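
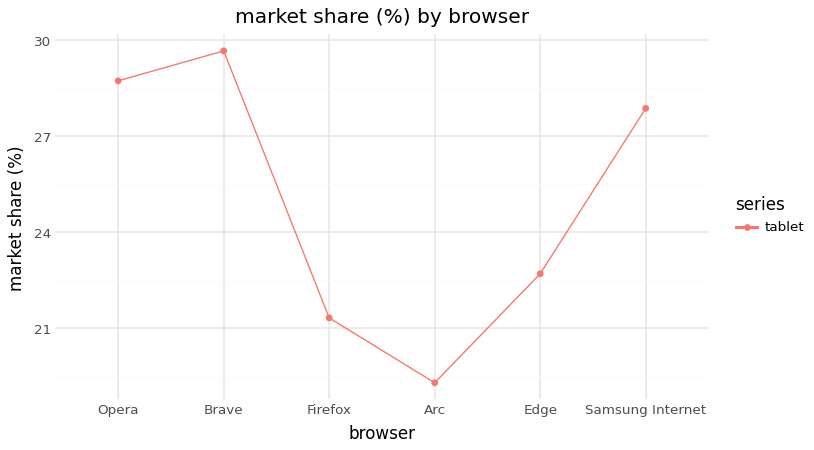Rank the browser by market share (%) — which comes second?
Top 3: Brave ≈ 30, Opera ≈ 29, Samsung Internet ≈ 28.

Opera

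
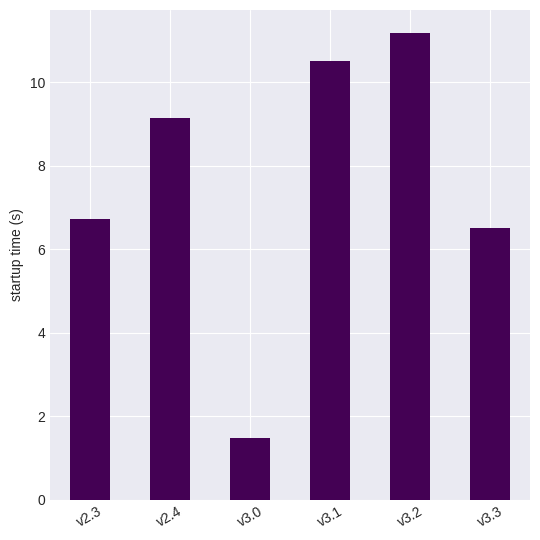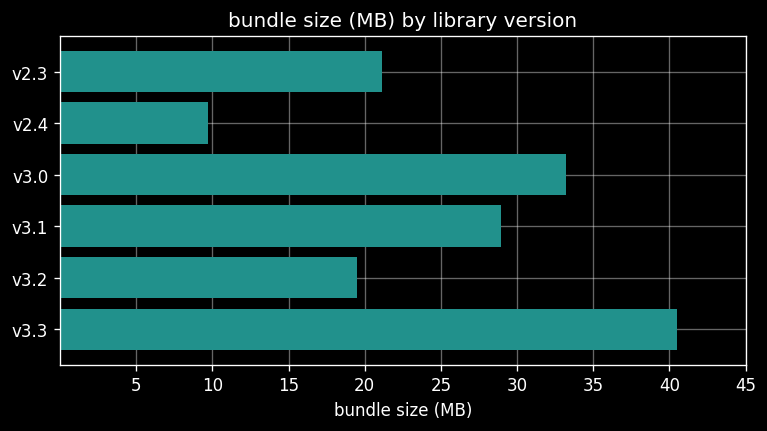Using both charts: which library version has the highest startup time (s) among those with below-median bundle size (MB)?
v3.2

Chart 2 median bundle size (MB) ≈ 25; below-median library versions: v2.3, v2.4, v3.2. Among those, v3.2 has the highest startup time (s) (≈ 12).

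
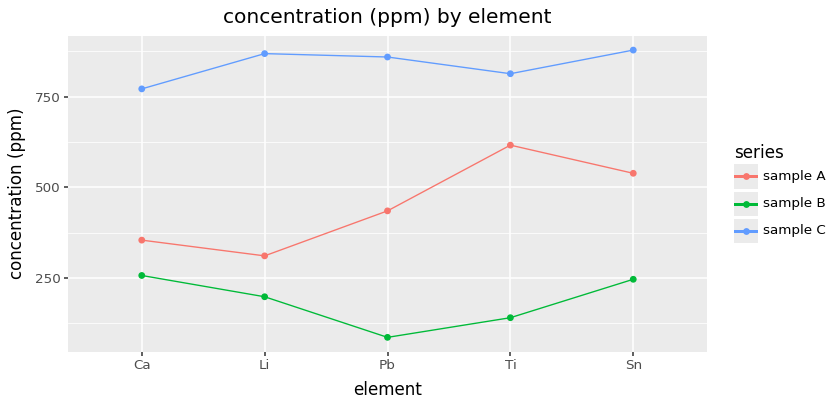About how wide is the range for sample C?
Max Sn ≈ 900, min Ca ≈ 800; range ≈ 100.

≈ 100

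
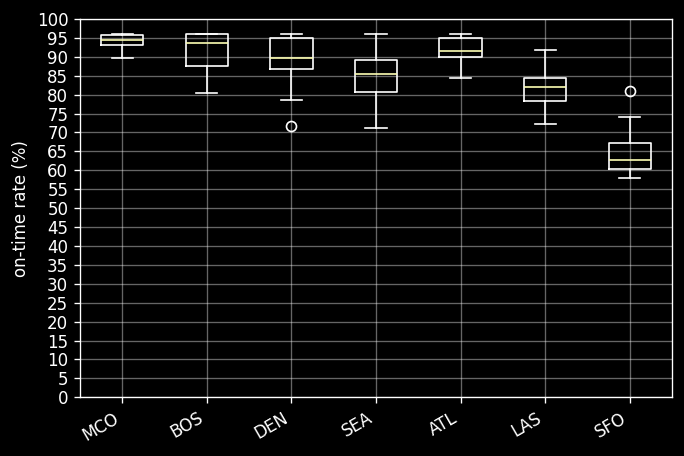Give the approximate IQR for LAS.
Q3 ≈ 85, Q1 ≈ 80; IQR ≈ 5.

≈ 5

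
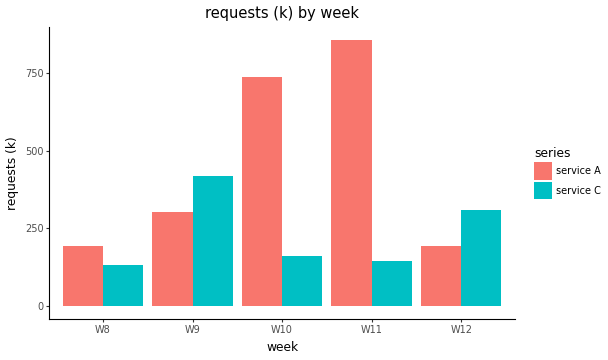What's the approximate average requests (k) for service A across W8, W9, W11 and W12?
(200 + 300 + 900 + 200) / 4 ≈ 400.

≈ 400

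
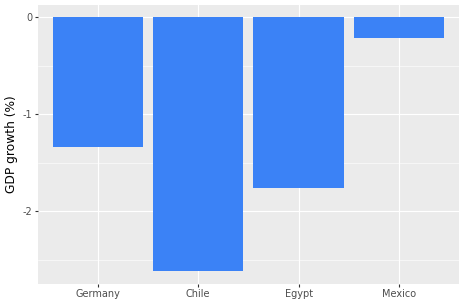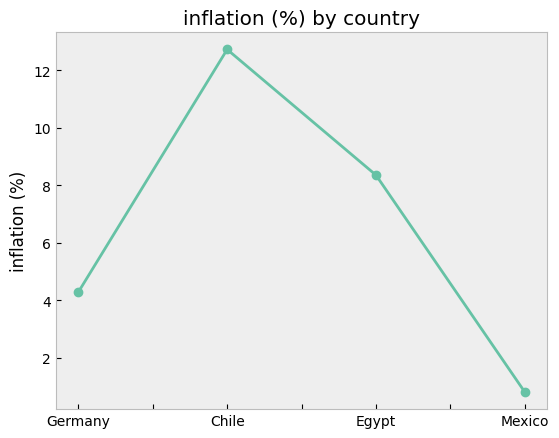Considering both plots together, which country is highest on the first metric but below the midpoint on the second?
Chart 2 median inflation (%) ≈ 6; below-median countries: Germany, Mexico. Among those, Mexico has the highest GDP growth (%) (≈ 0).

Mexico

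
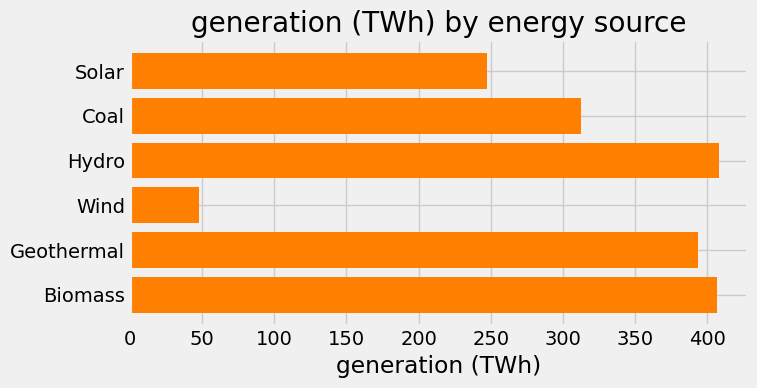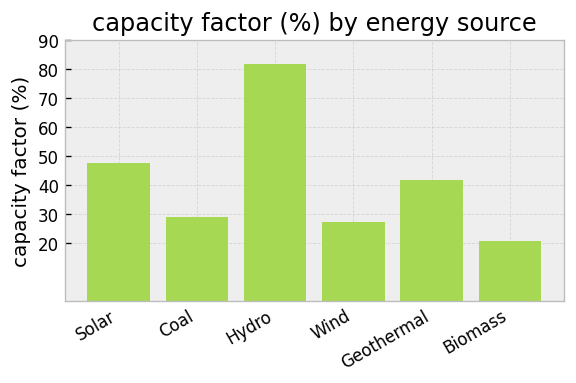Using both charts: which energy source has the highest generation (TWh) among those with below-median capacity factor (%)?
Chart 2 median capacity factor (%) ≈ 40; below-median energy sources: Coal, Wind, Biomass. Among those, Biomass has the highest generation (TWh) (≈ 400).

Biomass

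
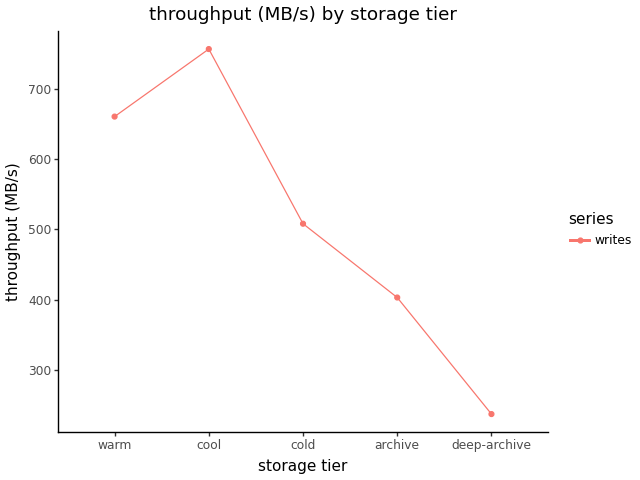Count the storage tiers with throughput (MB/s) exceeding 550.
2

Above 550: warm, cool.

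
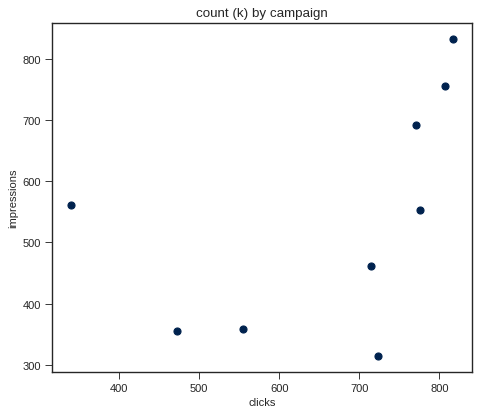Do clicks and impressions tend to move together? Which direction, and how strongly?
positive, moderate

Points are positively correlated; moderate (|r| ≈ 0.5).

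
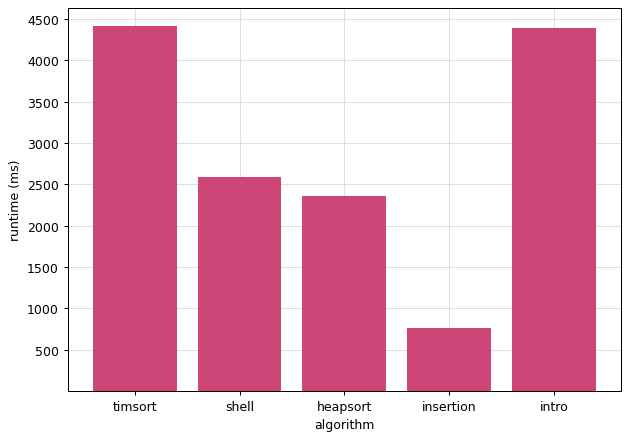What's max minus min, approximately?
≈ 3500

Max timsort ≈ 4500, min insertion ≈ 1000; range ≈ 3500.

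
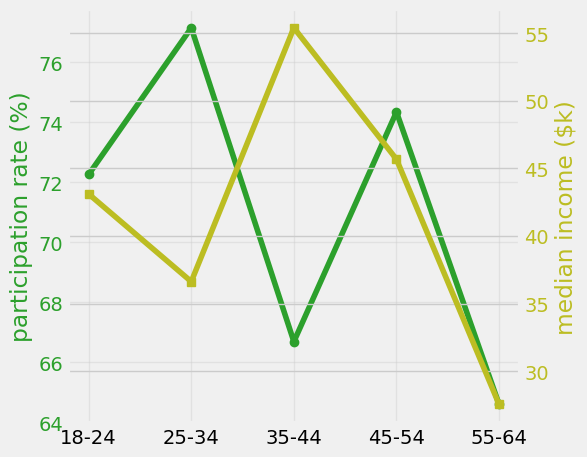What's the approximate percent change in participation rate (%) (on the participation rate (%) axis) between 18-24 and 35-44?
18-24 ≈ 72, 35-44 ≈ 66; (66 − 72) / 72 ≈ -8.3%.

≈ -8.3%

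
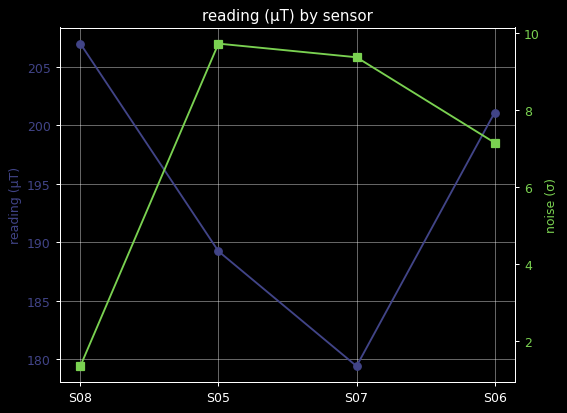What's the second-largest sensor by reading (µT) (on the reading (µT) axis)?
Top 3 (on the reading (µT) axis): S08 ≈ 205, S06 ≈ 200, S05 ≈ 190.

S06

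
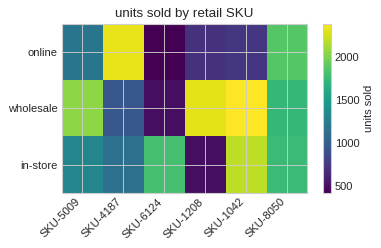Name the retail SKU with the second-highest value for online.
SKU-8050

Top 3 for online: SKU-4187 ≈ 2400, SKU-8050 ≈ 1800, SKU-5009 ≈ 1200.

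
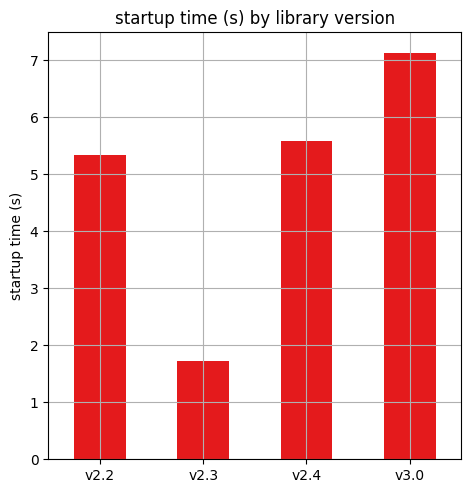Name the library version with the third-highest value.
Top 4: v3.0 ≈ 7, v2.4 ≈ 6, v2.2 ≈ 5, v2.3 ≈ 2.

v2.2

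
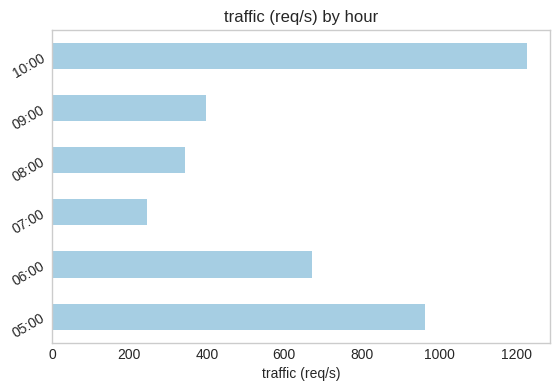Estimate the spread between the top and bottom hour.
Max 10:00 ≈ 1200, min 07:00 ≈ 200; range ≈ 1000.

≈ 1000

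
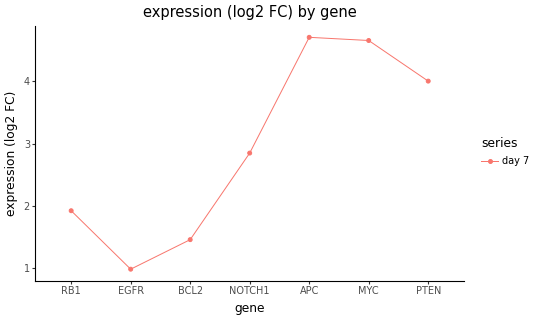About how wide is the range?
Max APC ≈ 4.5, min EGFR ≈ 1.0; range ≈ 3.5.

≈ 3.5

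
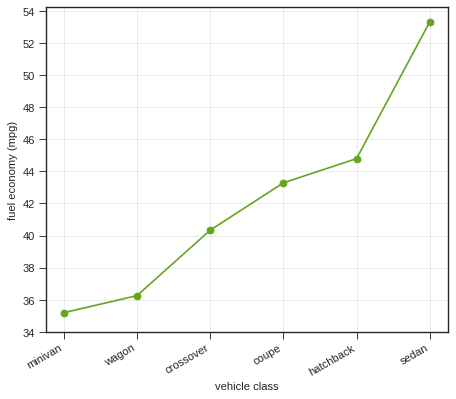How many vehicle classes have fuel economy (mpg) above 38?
4

Above 38: crossover, coupe, hatchback, sedan.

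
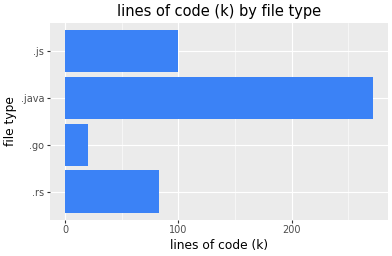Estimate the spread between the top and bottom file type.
Max .java ≈ 275, min .go ≈ 25; range ≈ 250.

≈ 250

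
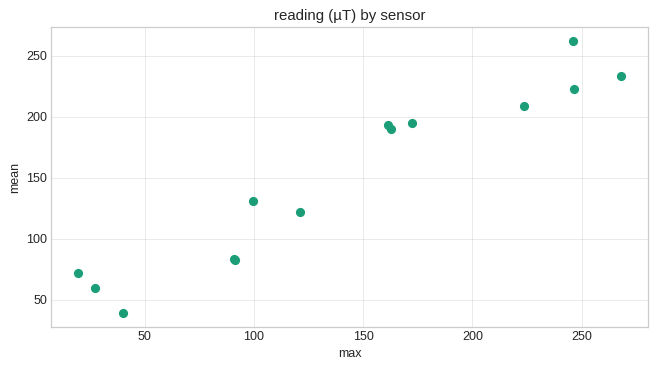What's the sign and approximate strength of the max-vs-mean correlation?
positive, strong

Points are positively correlated; strong (|r| ≈ 1.0).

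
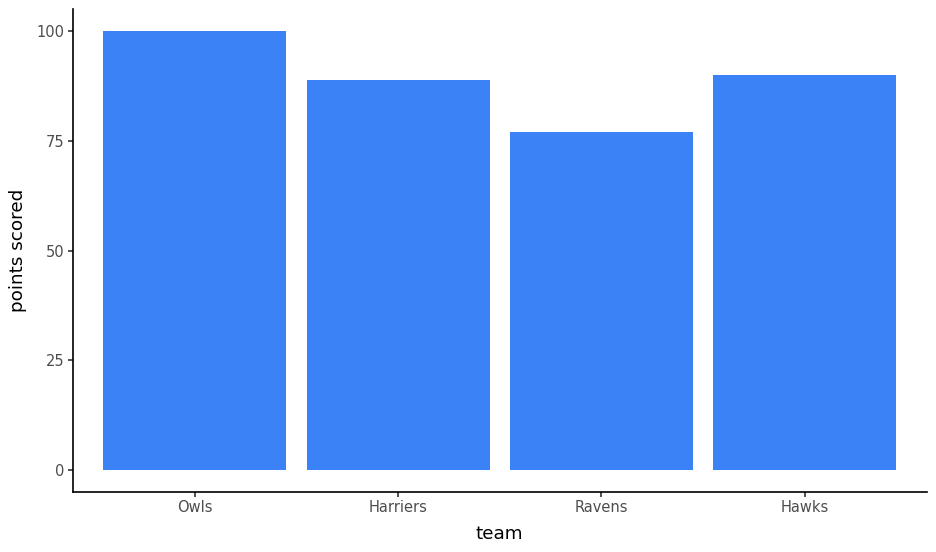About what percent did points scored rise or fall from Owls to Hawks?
Owls ≈ 100, Hawks ≈ 90; (90 − 100) / 100 ≈ -10%.

≈ -10%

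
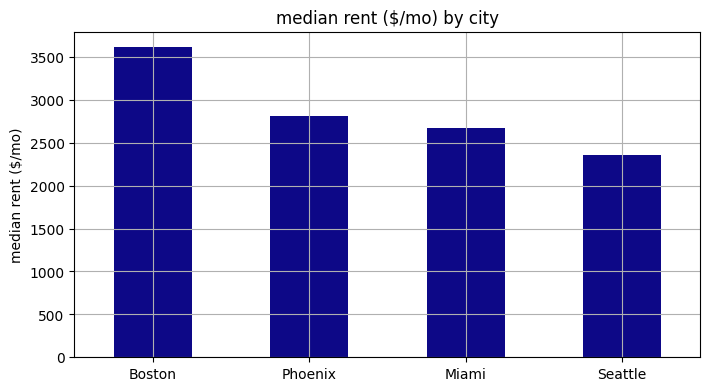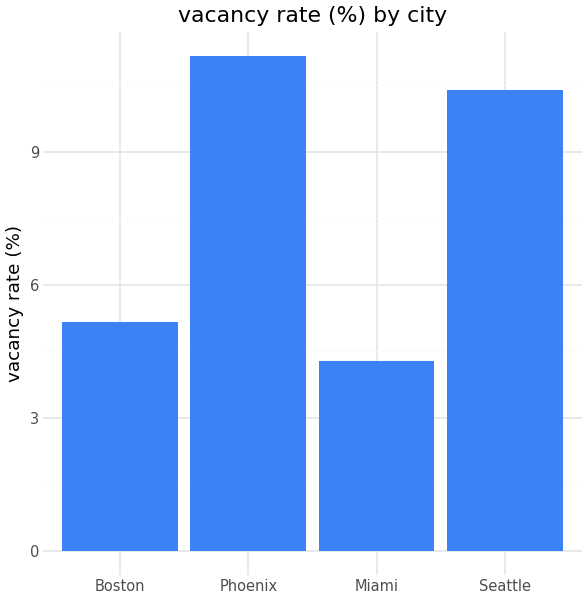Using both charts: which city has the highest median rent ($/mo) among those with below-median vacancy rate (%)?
Chart 2 median vacancy rate (%) ≈ 8; below-median cities: Boston, Miami. Among those, Boston has the highest median rent ($/mo) (≈ 3500).

Boston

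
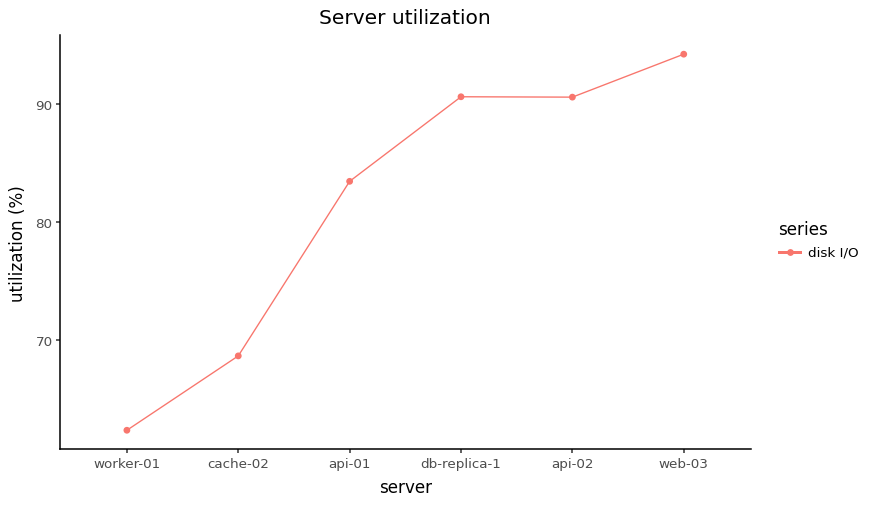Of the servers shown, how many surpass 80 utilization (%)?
4

Above 80: api-01, db-replica-1, api-02, web-03.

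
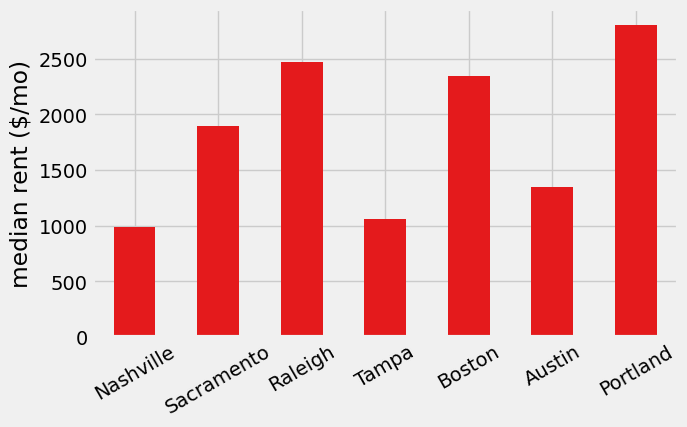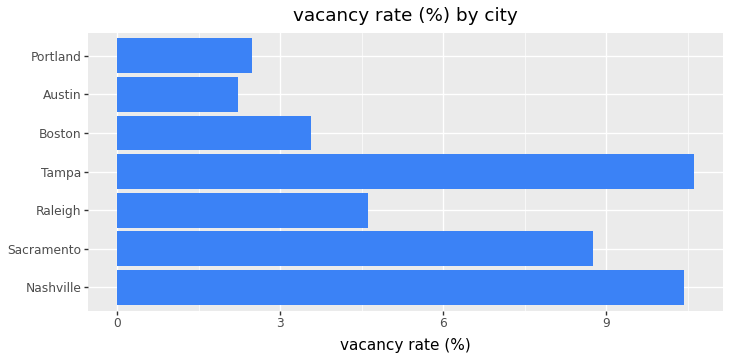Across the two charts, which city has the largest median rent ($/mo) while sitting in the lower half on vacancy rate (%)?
Chart 2 median vacancy rate (%) ≈ 5; below-median cities: Boston, Austin, Portland. Among those, Portland has the highest median rent ($/mo) (≈ 3000).

Portland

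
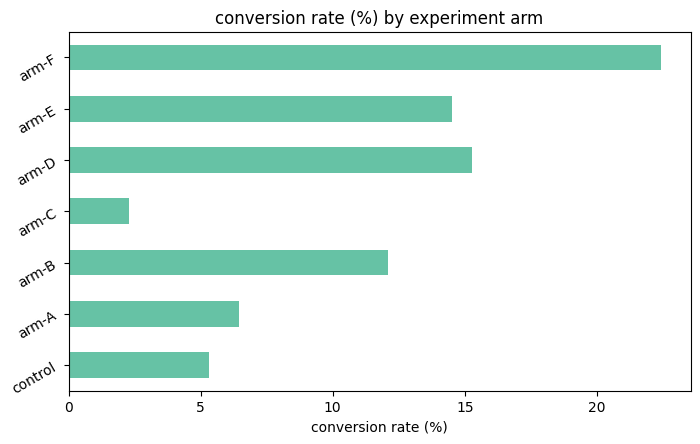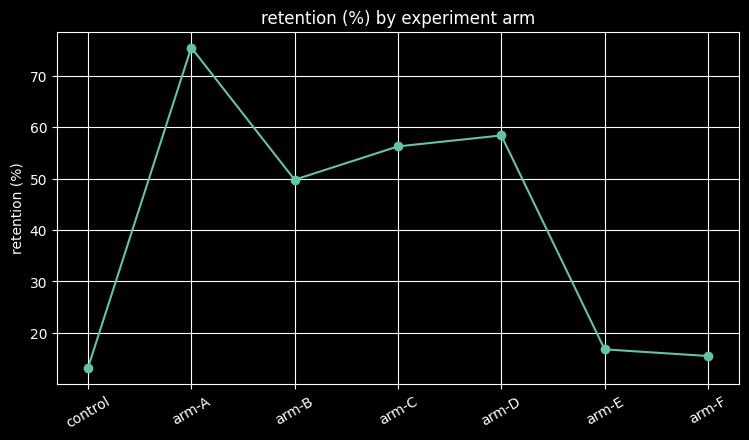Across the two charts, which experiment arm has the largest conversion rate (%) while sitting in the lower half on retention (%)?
arm-F

Chart 2 median retention (%) ≈ 50; below-median experiment arms: control, arm-E, arm-F. Among those, arm-F has the highest conversion rate (%) (≈ 20).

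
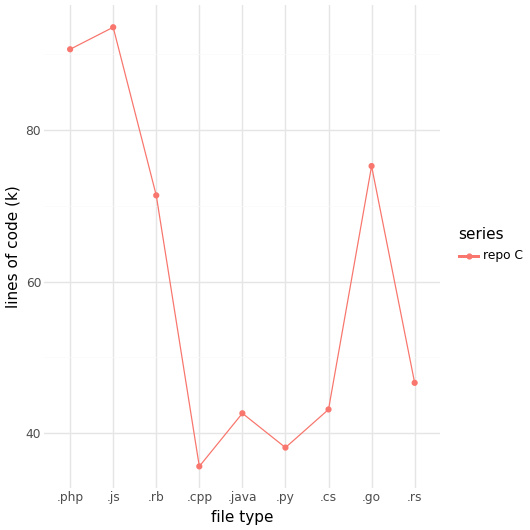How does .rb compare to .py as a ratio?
≈ 1.75×

.rb ≈ 70, .py ≈ 40; 70/40 ≈ 1.75.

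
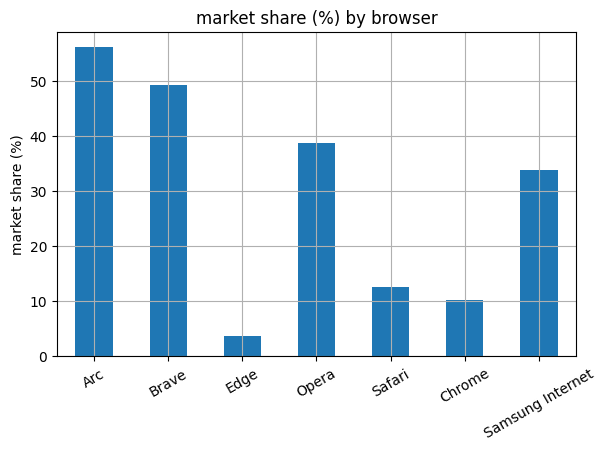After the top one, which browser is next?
Top 3: Arc ≈ 55, Brave ≈ 50, Opera ≈ 40.

Brave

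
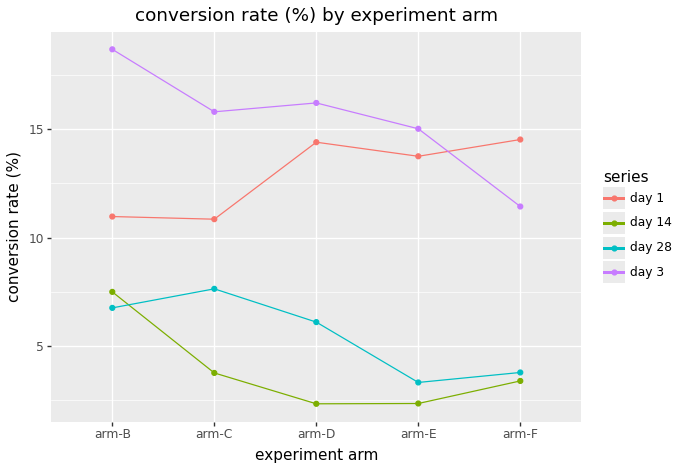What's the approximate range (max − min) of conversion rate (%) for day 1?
≈ 4

Max arm-F ≈ 14, min arm-C ≈ 10; range ≈ 4.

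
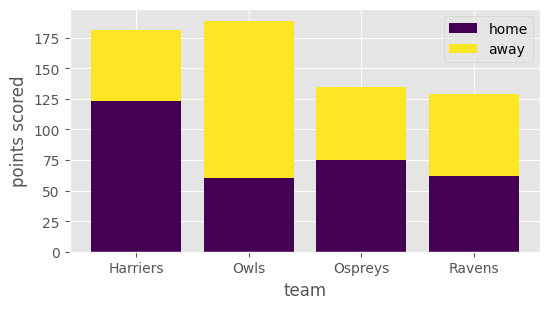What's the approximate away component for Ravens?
away top ≈ 120, bottom ≈ 60; segment ≈ 60.

≈ 60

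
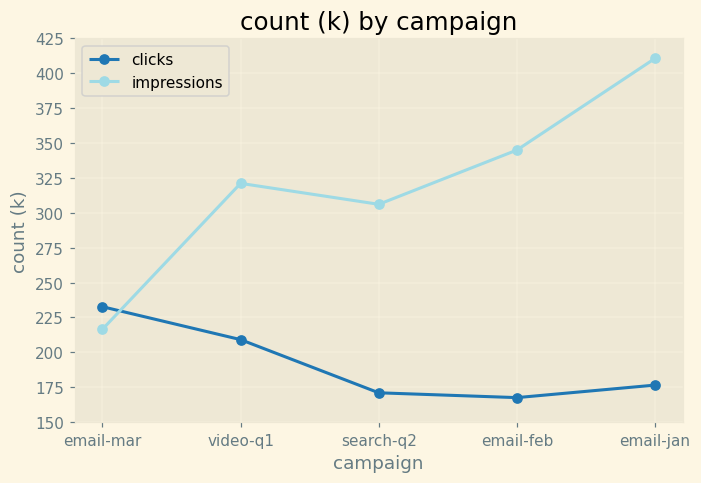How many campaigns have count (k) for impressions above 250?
Above 250: video-q1, search-q2, email-feb, email-jan.

4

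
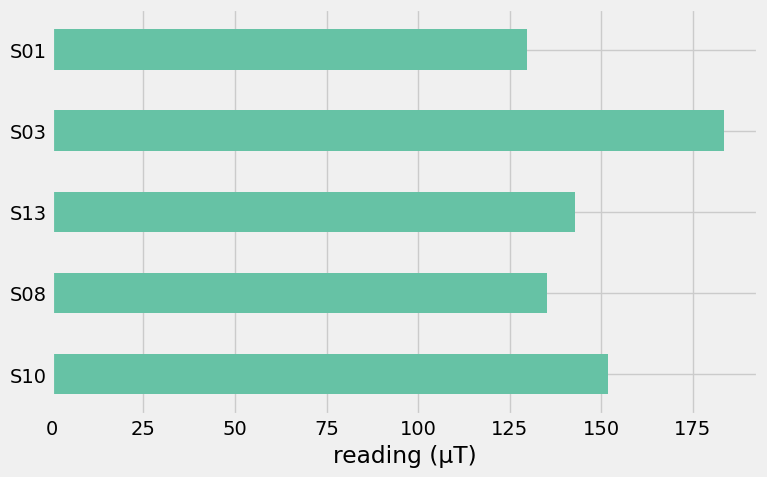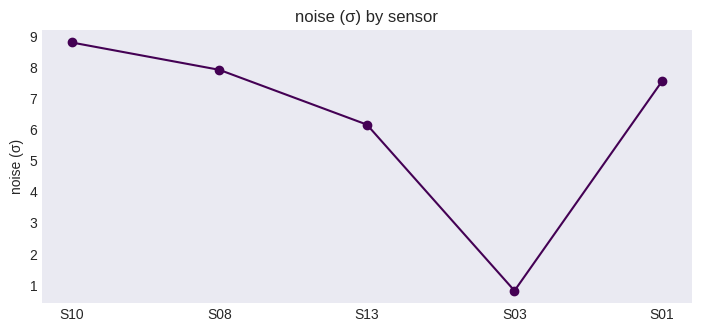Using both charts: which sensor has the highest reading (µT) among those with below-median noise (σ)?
Chart 2 median noise (σ) ≈ 8; below-median sensors: S13, S03. Among those, S03 has the highest reading (µT) (≈ 180).

S03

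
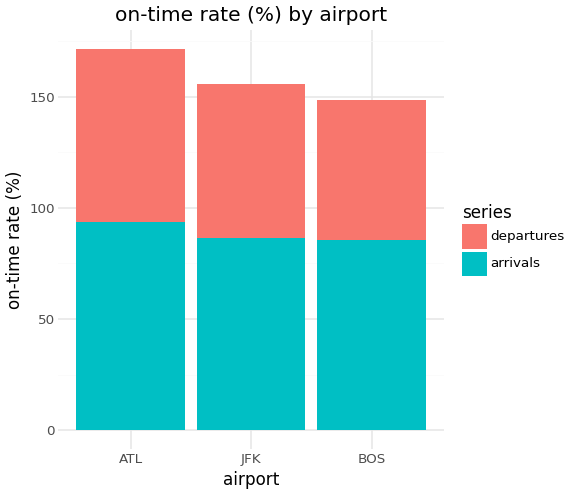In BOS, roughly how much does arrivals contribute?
arrivals top ≈ 80, bottom ≈ 0; segment ≈ 80.

≈ 80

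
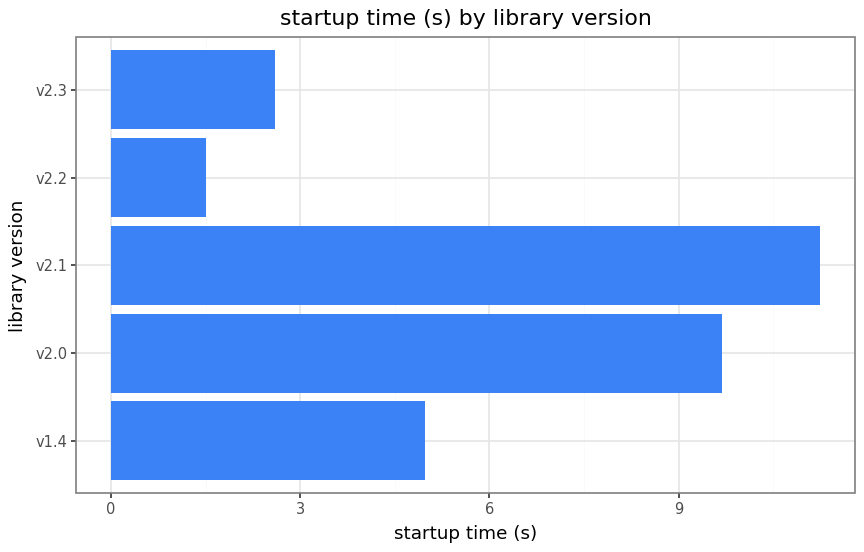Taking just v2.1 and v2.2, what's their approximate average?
≈ 6

(11 + 2) / 2 ≈ 6.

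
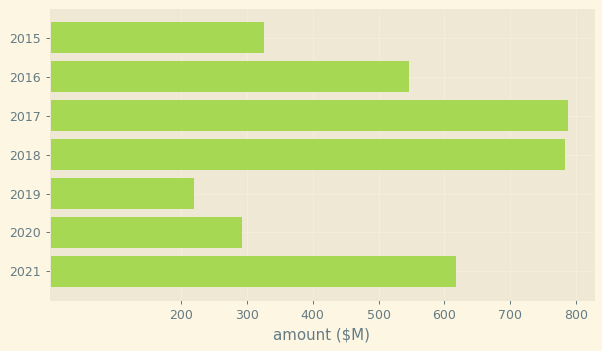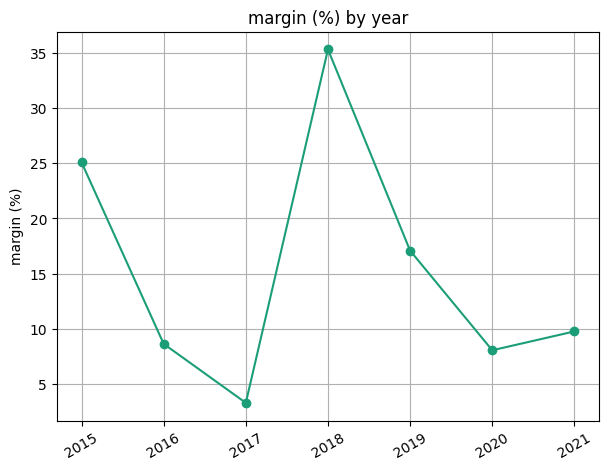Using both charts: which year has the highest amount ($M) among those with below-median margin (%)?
Chart 2 median margin (%) ≈ 10; below-median years: 2016, 2017, 2020. Among those, 2017 has the highest amount ($M) (≈ 800).

2017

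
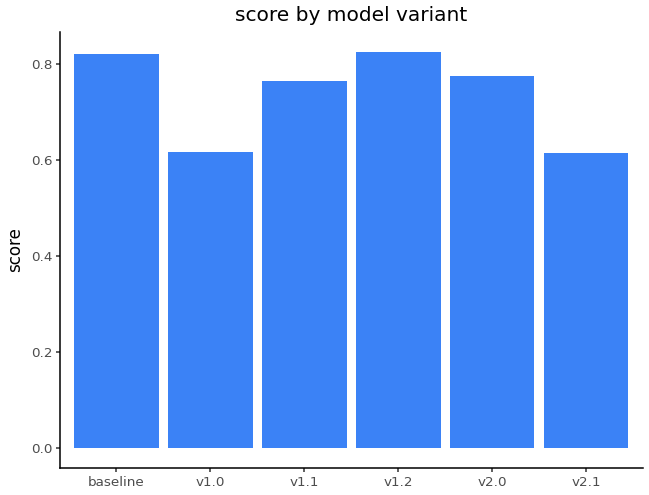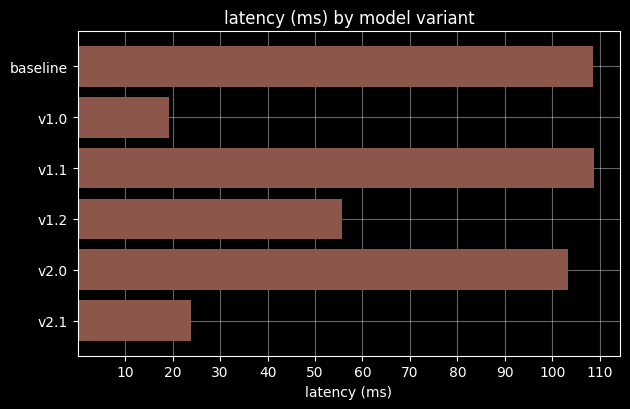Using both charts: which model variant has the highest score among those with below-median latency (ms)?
Chart 2 median latency (ms) ≈ 80; below-median model variants: v1.0, v1.2, v2.1. Among those, v1.2 has the highest score (≈ 0.8).

v1.2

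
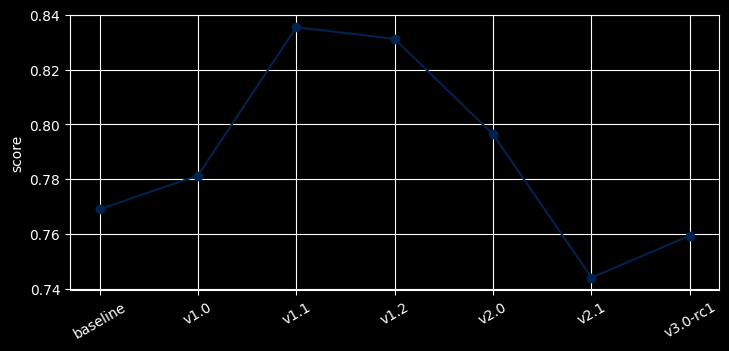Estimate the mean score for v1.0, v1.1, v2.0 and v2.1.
(0.78 + 0.84 + 0.80 + 0.74) / 4 ≈ 0.79.

≈ 0.79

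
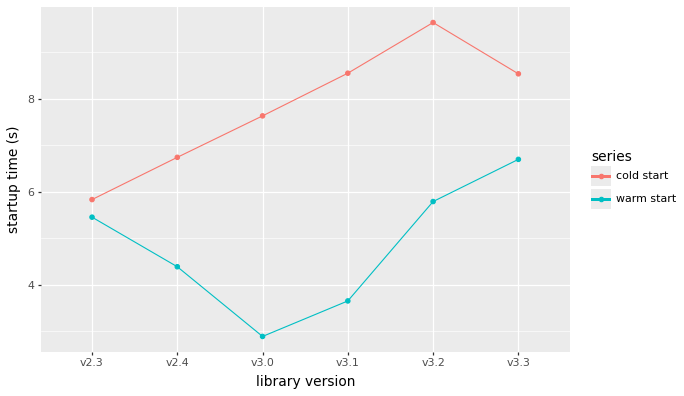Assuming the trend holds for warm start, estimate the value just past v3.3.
Last three: 4, 6, 7 → slope ≈ 1.5/step → next ≈ 8.5.

≈ 8.5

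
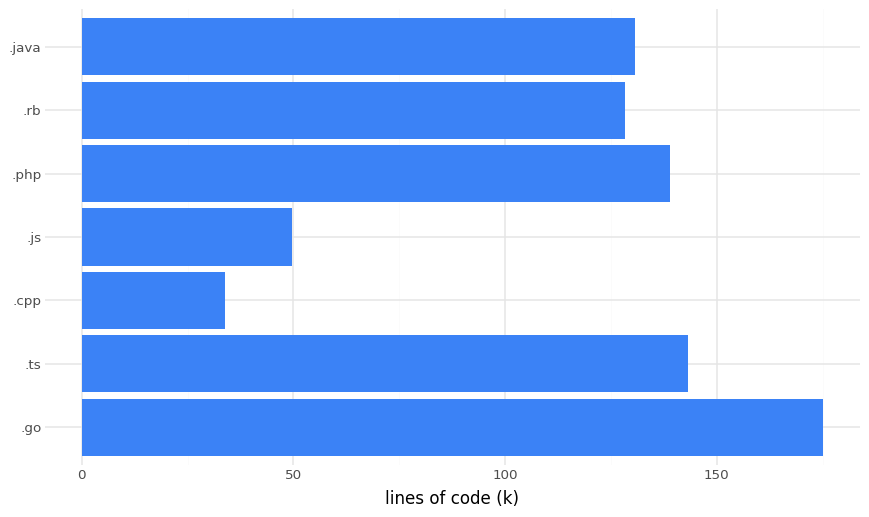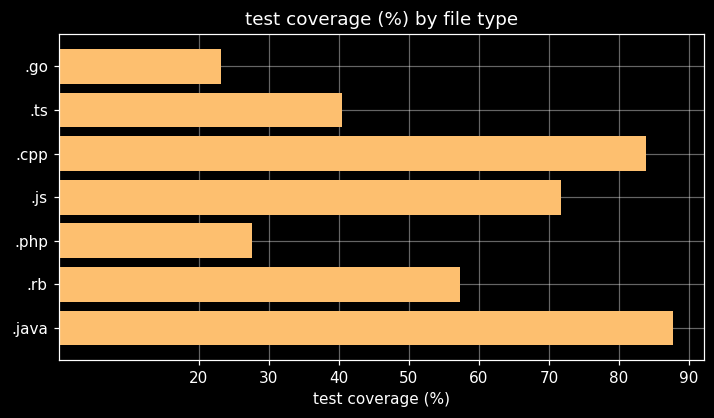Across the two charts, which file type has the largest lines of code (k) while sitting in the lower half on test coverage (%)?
Chart 2 median test coverage (%) ≈ 60; below-median file types: .go, .ts, .php. Among those, .go has the highest lines of code (k) (≈ 180).

.go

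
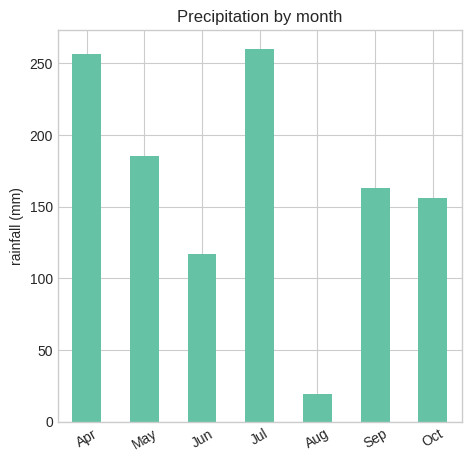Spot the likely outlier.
Aug

Aug ≈ 25; the rest sit between ≈ 125 and ≈ 250.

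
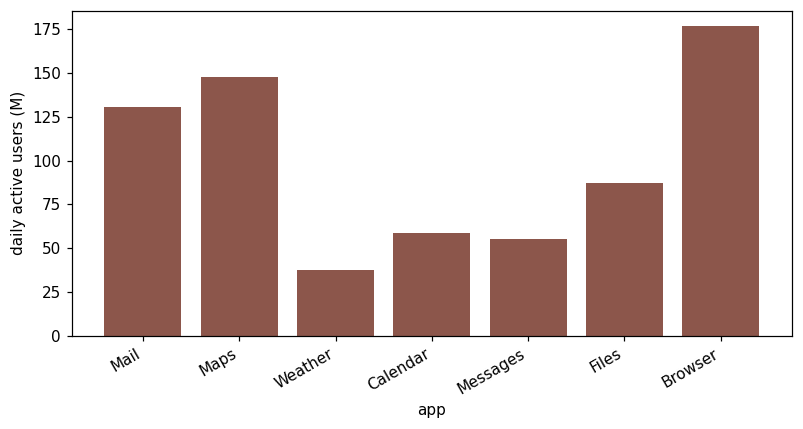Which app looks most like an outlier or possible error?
Browser

Browser ≈ 180; the rest sit between ≈ 40 and ≈ 140.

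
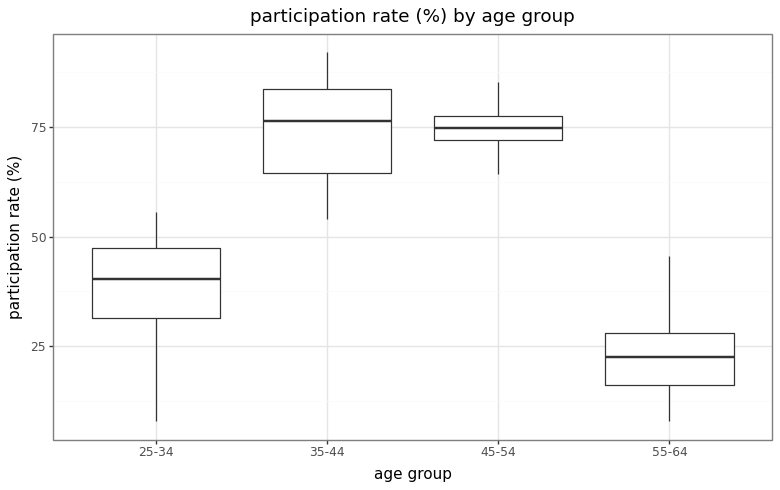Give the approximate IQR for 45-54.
Q3 ≈ 75, Q1 ≈ 70; IQR ≈ 5.

≈ 5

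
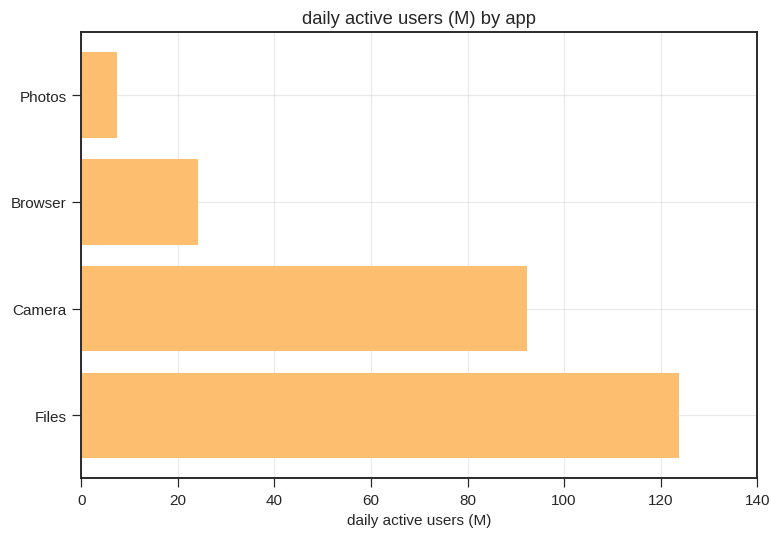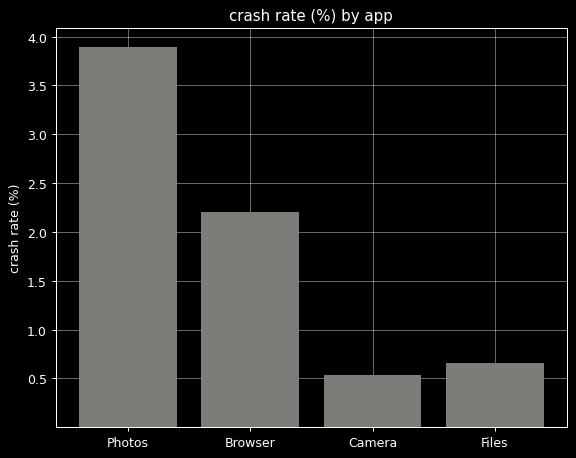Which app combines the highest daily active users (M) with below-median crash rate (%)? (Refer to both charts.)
Chart 2 median crash rate (%) ≈ 1.5; below-median apps: Camera, Files. Among those, Files has the highest daily active users (M) (≈ 120).

Files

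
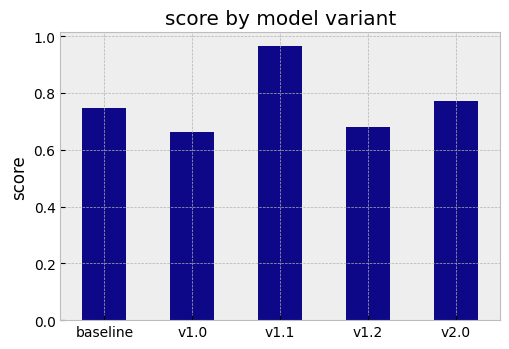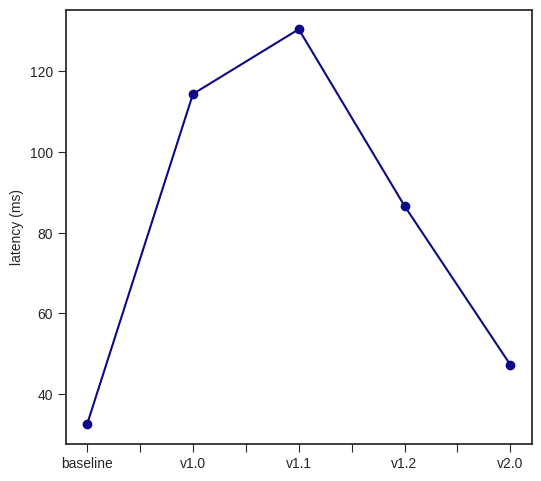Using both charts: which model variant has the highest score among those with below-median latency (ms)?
Chart 2 median latency (ms) ≈ 80; below-median model variants: baseline, v2.0. Among those, v2.0 has the highest score (≈ 0.8).

v2.0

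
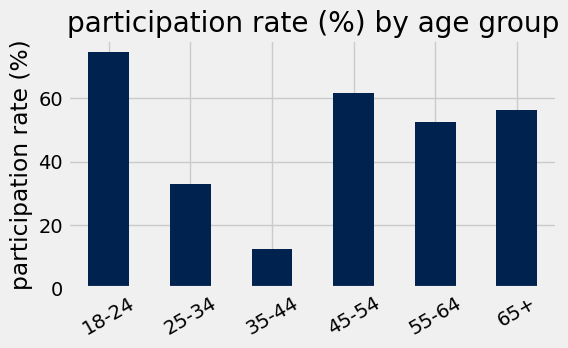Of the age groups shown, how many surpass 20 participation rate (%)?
Above 20: 18-24, 25-34, 45-54, 55-64, 65+.

5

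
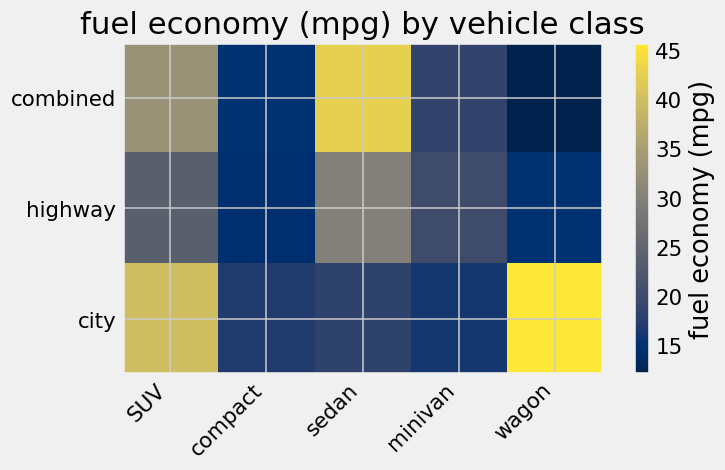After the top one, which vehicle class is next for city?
Top 3 for city: wagon ≈ 45, SUV ≈ 40, sedan ≈ 20.

SUV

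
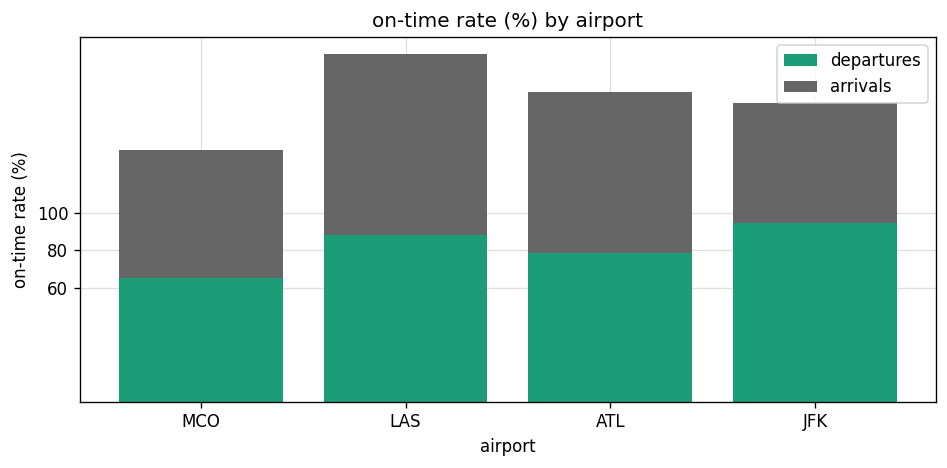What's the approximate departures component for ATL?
departures top ≈ 80, bottom ≈ 0; segment ≈ 80.

≈ 80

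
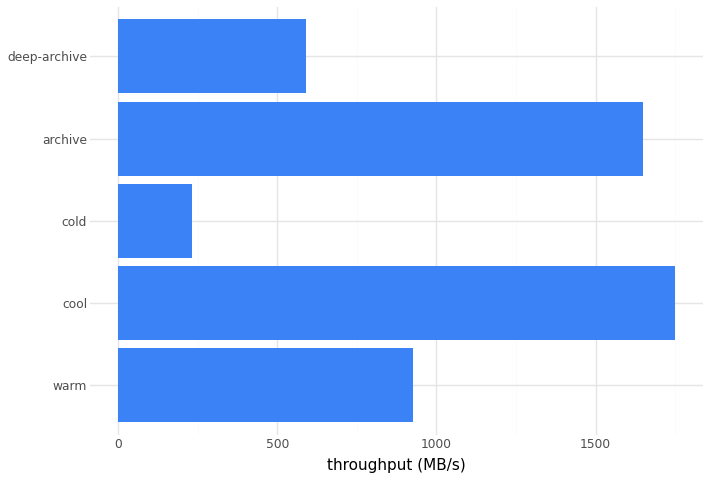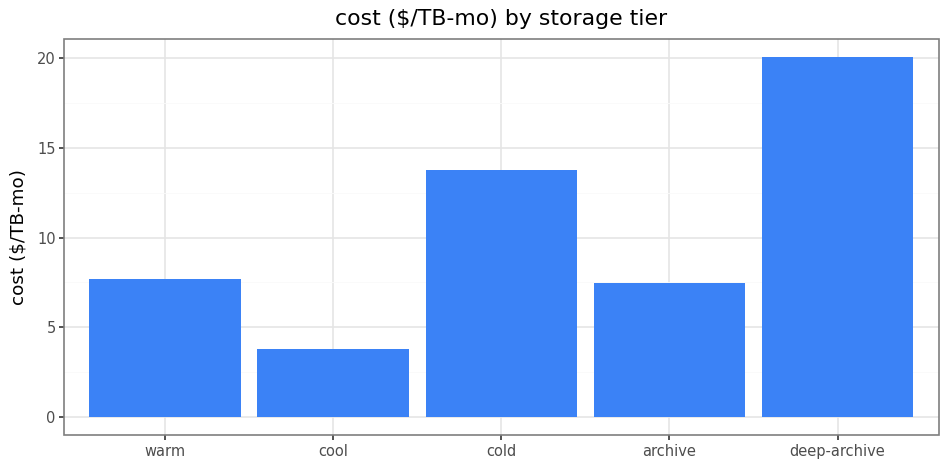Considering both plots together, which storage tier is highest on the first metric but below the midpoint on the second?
cool

Chart 2 median cost ($/TB-mo) ≈ 8; below-median storage tiers: cool, archive. Among those, cool has the highest throughput (MB/s) (≈ 1800).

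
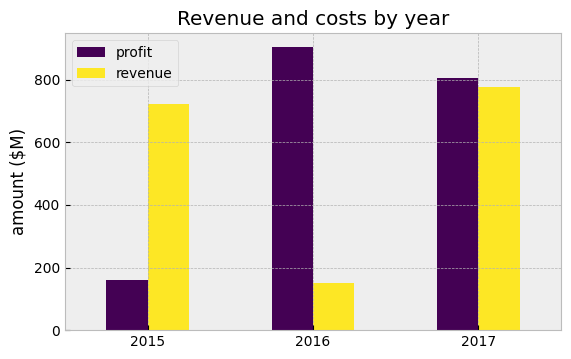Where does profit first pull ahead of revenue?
2015: profit ≈ 200 vs revenue ≈ 700 (not yet); 2016: profit ≈ 900 vs revenue ≈ 200 (first crossover).

2016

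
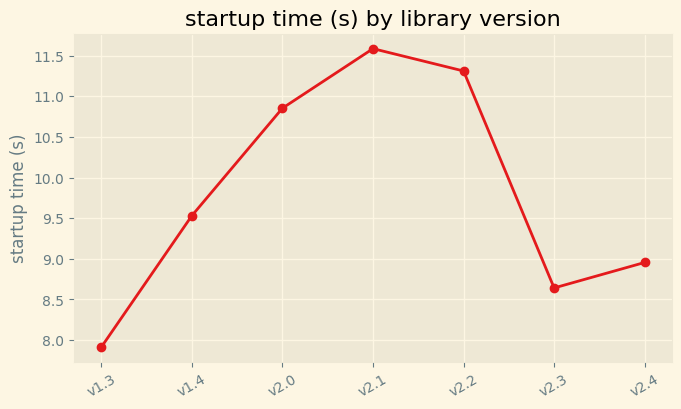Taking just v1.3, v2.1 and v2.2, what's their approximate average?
(8.0 + 11.5 + 11.5) / 3 ≈ 10.33.

≈ 10.33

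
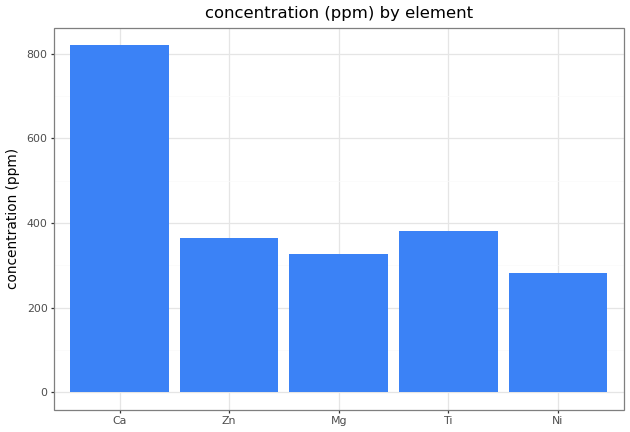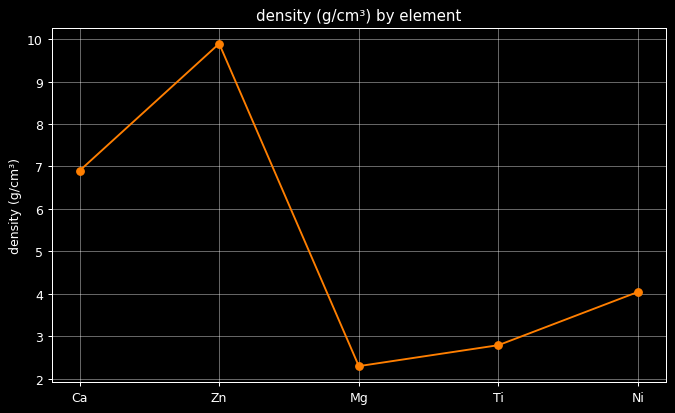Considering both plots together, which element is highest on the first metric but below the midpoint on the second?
Chart 2 median density (g/cm³) ≈ 4; below-median elements: Mg, Ti. Among those, Ti has the highest concentration (ppm) (≈ 400).

Ti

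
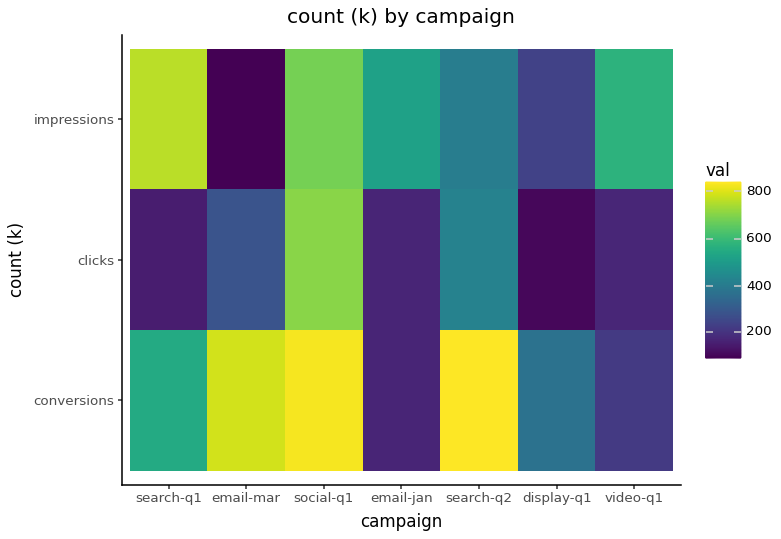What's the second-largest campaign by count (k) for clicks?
Top 3 for clicks: social-q1 ≈ 700, search-q2 ≈ 400, email-mar ≈ 300.

search-q2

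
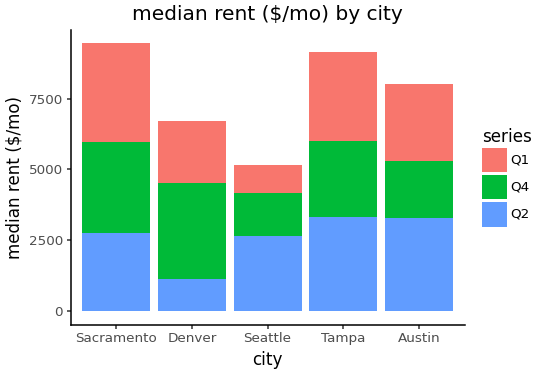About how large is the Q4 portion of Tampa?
≈ 3000

Q4 top ≈ 6000, bottom ≈ 3000; segment ≈ 3000.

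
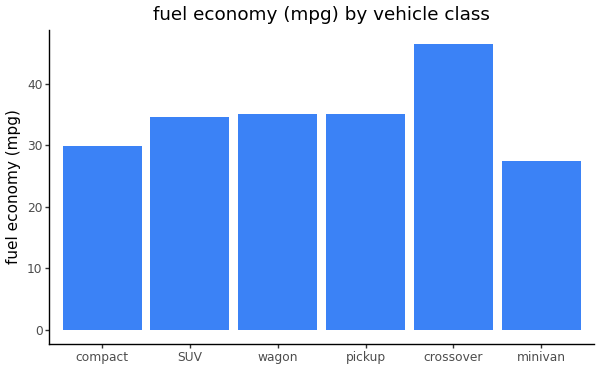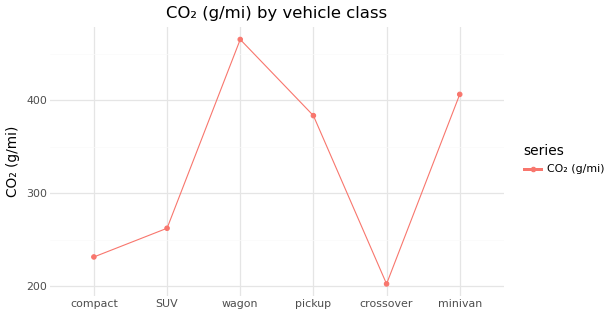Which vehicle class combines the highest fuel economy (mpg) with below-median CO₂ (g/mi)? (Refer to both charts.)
crossover

Chart 2 median CO₂ (g/mi) ≈ 300; below-median vehicle classes: compact, SUV, crossover. Among those, crossover has the highest fuel economy (mpg) (≈ 45).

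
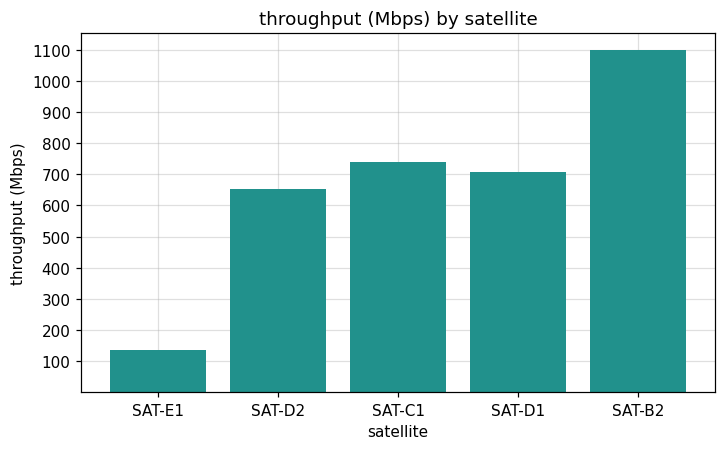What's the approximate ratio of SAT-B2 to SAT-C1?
SAT-B2 ≈ 1100, SAT-C1 ≈ 700; 1100/700 ≈ 1.57.

≈ 1.57×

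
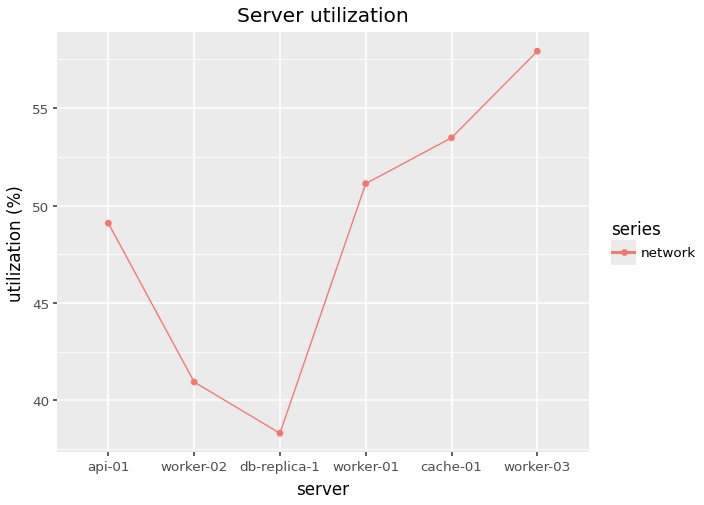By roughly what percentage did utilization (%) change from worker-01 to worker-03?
worker-01 ≈ 52, worker-03 ≈ 58; (58 − 52) / 52 ≈ +11.5%.

≈ +11.5%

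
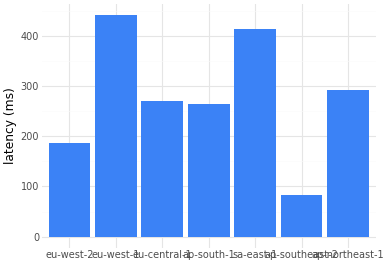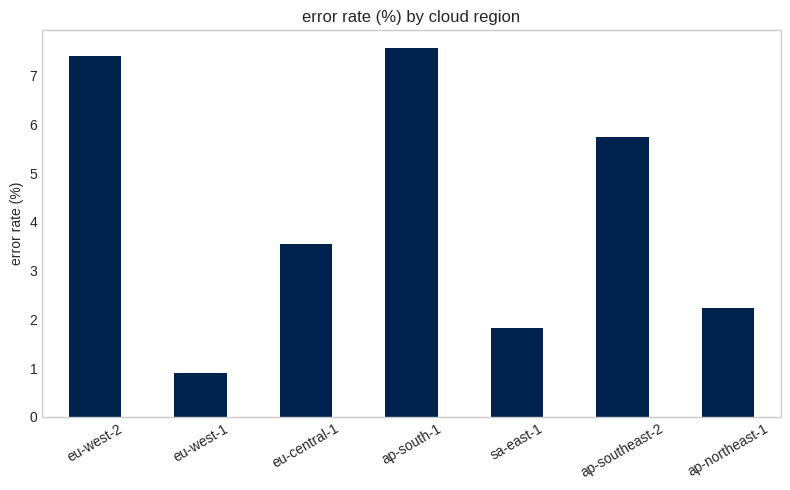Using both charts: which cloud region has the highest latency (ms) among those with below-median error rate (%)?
eu-west-1

Chart 2 median error rate (%) ≈ 4; below-median cloud regions: eu-west-1, sa-east-1, ap-northeast-1. Among those, eu-west-1 has the highest latency (ms) (≈ 450).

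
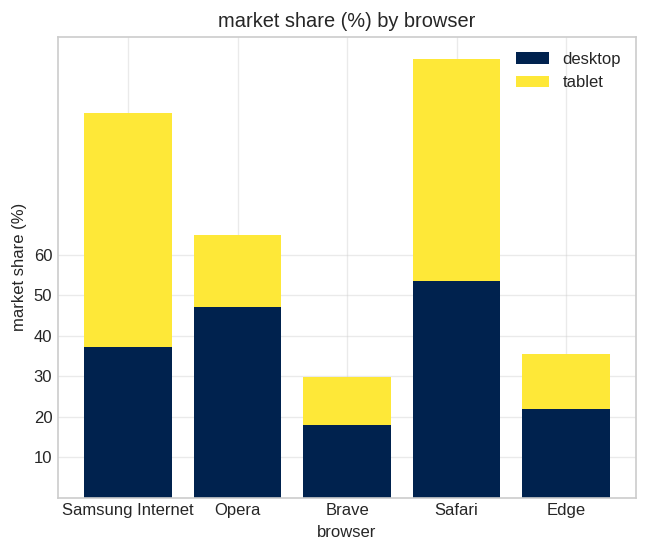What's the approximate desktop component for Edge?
≈ 20

desktop top ≈ 20, bottom ≈ 0; segment ≈ 20.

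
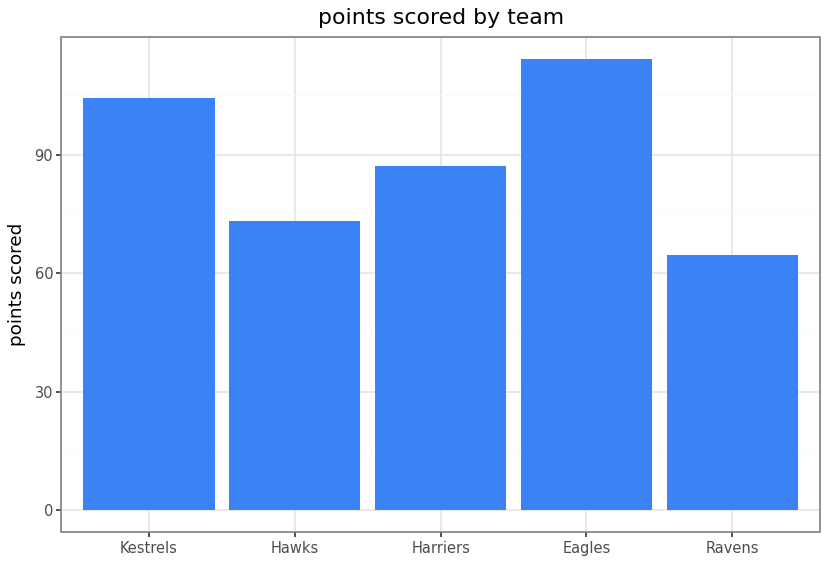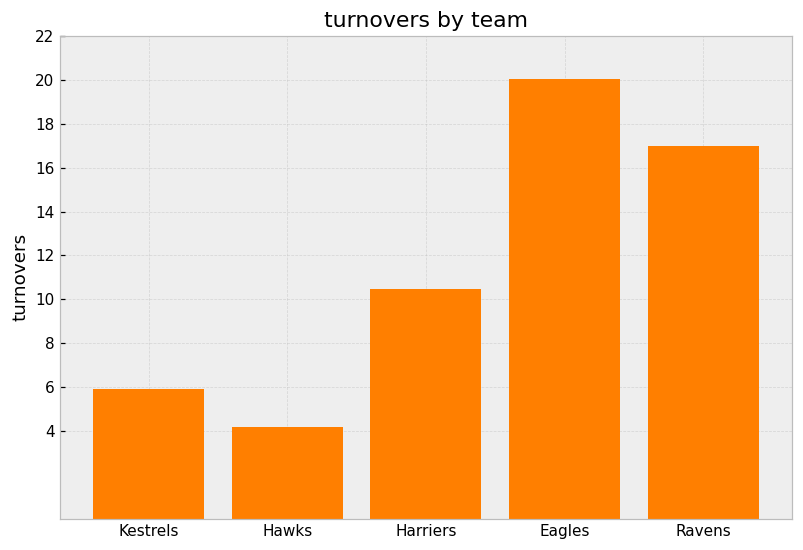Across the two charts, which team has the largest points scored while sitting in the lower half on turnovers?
Kestrels

Chart 2 median turnovers ≈ 10; below-median teams: Kestrels, Hawks. Among those, Kestrels has the highest points scored (≈ 100).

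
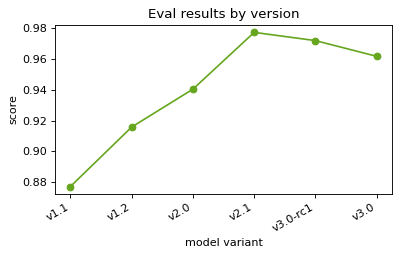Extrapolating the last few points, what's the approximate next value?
Last three: 0.98, 0.97, 0.96 → slope ≈ -0.01/step → next ≈ 0.95.

≈ 0.95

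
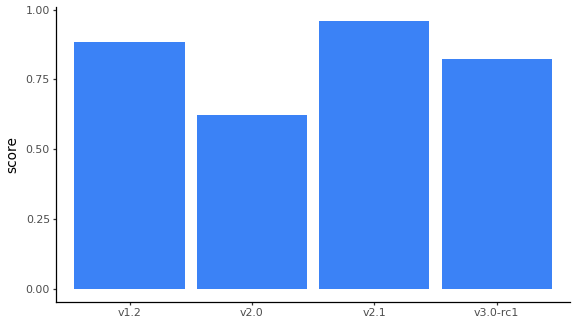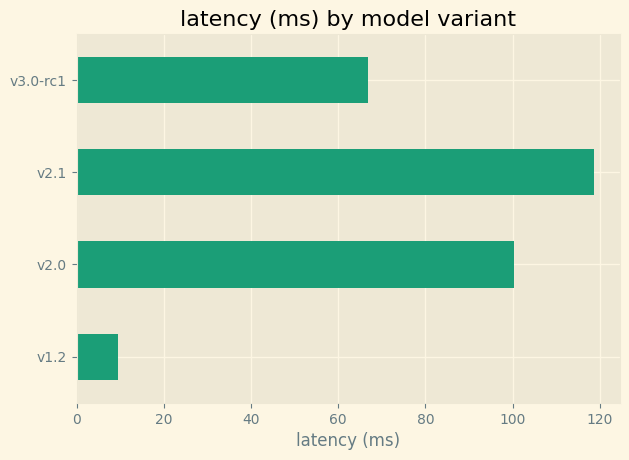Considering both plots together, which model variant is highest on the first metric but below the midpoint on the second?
v1.2

Chart 2 median latency (ms) ≈ 80; below-median model variants: v1.2, v3.0-rc1. Among those, v1.2 has the highest score (≈ 0.9).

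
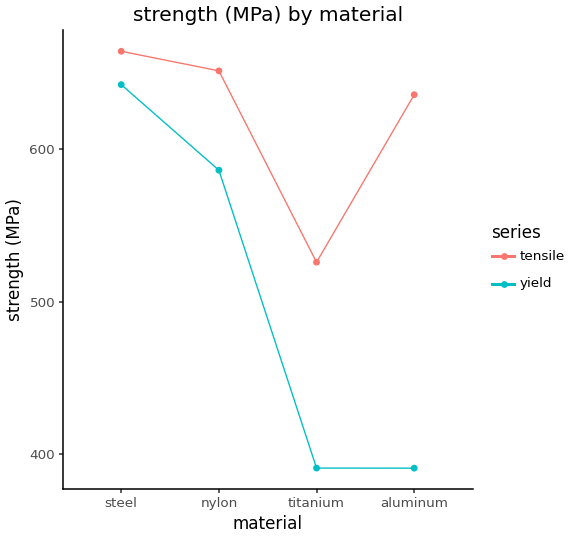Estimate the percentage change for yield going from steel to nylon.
≈ -11.5%

steel ≈ 650, nylon ≈ 575; (575 − 650) / 650 ≈ -11.5%.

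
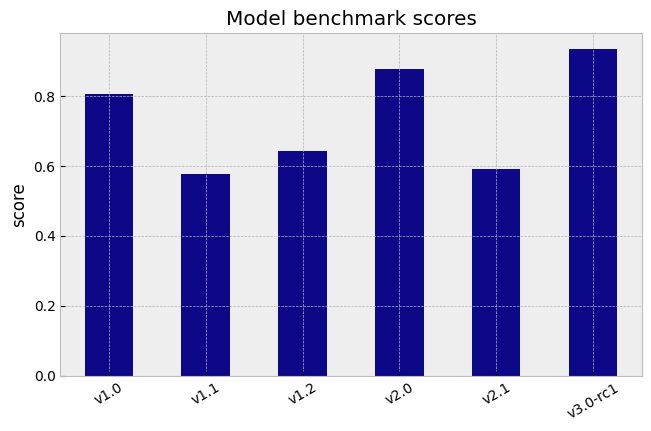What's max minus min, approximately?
≈ 0.3

Max v3.0-rc1 ≈ 0.9, min v1.1 ≈ 0.6; range ≈ 0.3.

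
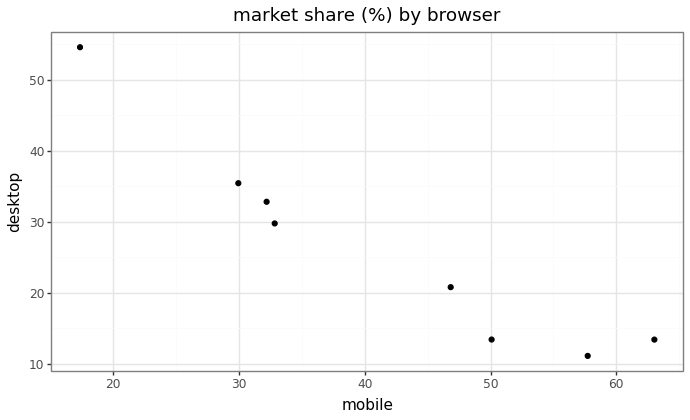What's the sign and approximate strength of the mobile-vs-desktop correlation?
Points are negatively correlated; strong (|r| ≈ 1.0).

negative, strong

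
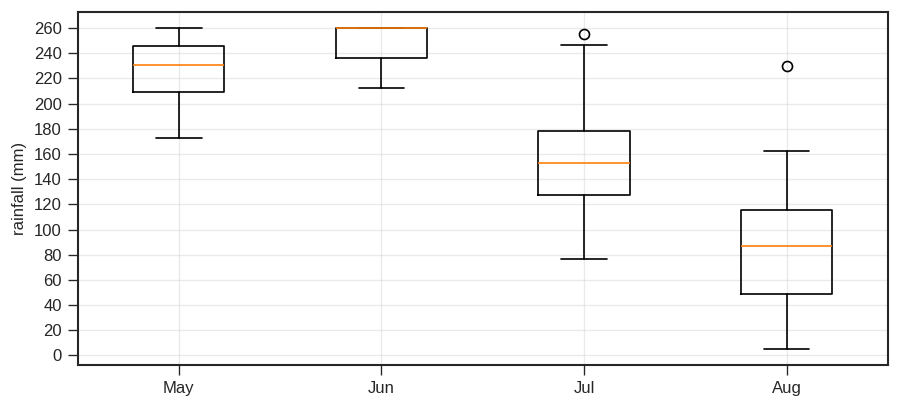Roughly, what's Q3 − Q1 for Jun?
Q3 ≈ 260, Q1 ≈ 240; IQR ≈ 20.

≈ 20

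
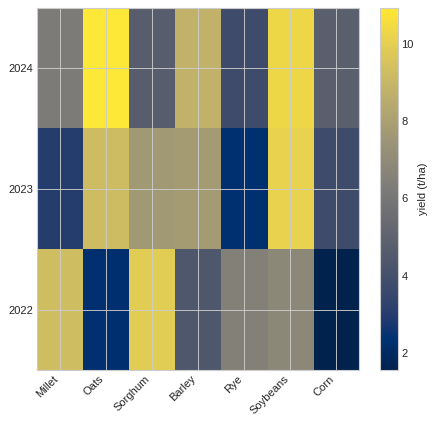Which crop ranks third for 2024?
Barley

Top 4 for 2024: Oats ≈ 11, Soybeans ≈ 10, Barley ≈ 9, Millet ≈ 6.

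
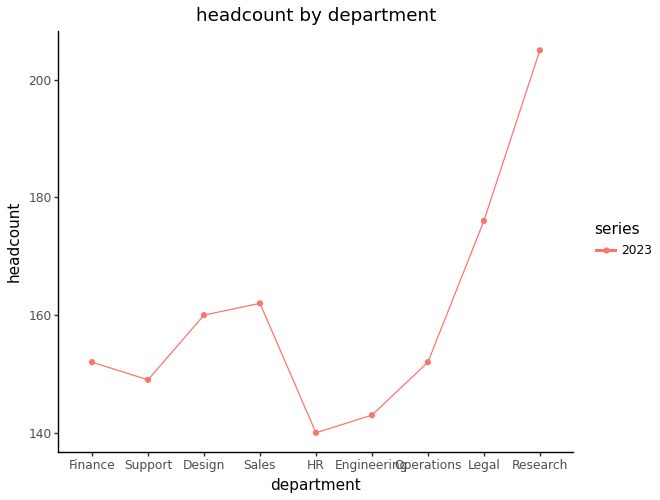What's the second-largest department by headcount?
Legal

Top 3: Research ≈ 200, Legal ≈ 180, Sales ≈ 160.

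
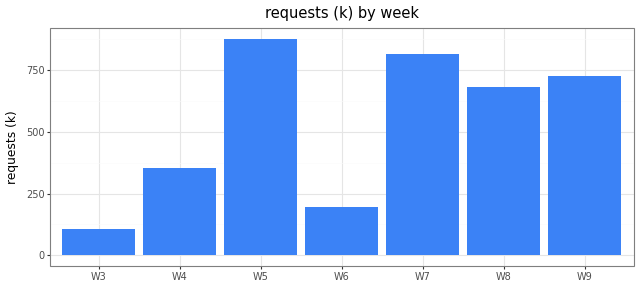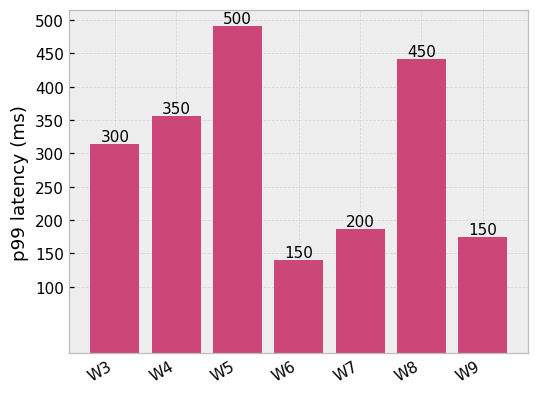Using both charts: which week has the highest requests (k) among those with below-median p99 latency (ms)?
W7

Chart 2 median p99 latency (ms) ≈ 300; below-median weeks: W6, W7, W9. Among those, W7 has the highest requests (k) (≈ 800).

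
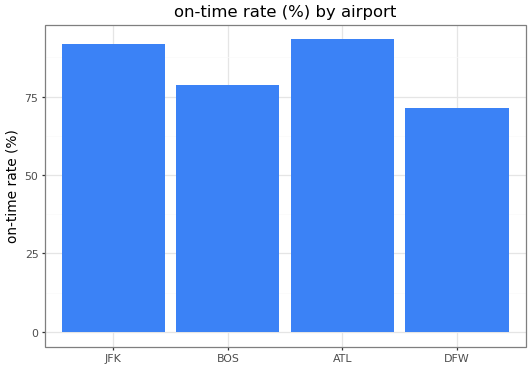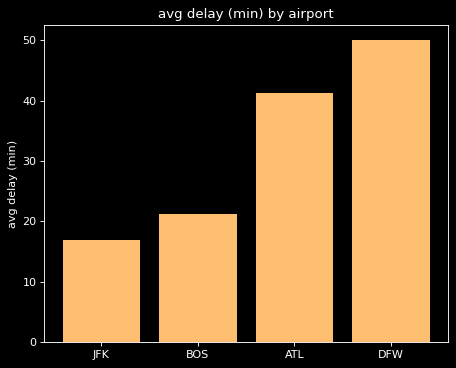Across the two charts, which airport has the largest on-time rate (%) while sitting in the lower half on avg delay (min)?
JFK

Chart 2 median avg delay (min) ≈ 30; below-median airports: JFK, BOS. Among those, JFK has the highest on-time rate (%) (≈ 90).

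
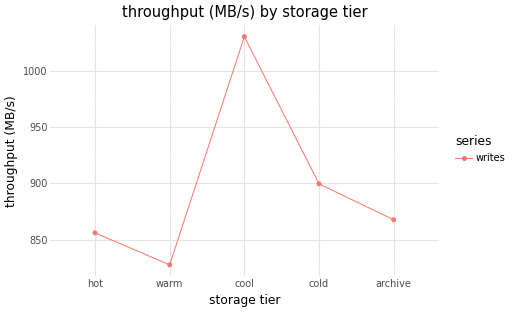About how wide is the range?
≈ 220

Max cool ≈ 1040, min warm ≈ 820; range ≈ 220.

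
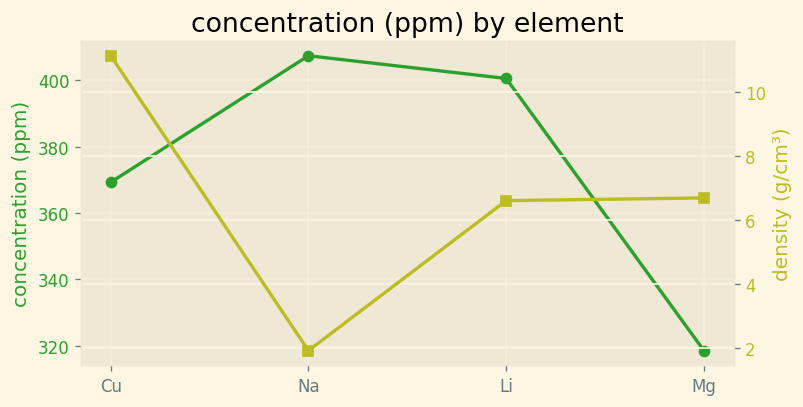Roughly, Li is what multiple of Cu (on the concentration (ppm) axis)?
Li ≈ 400, Cu ≈ 370; 400/370 ≈ 1.08.

≈ 1.08×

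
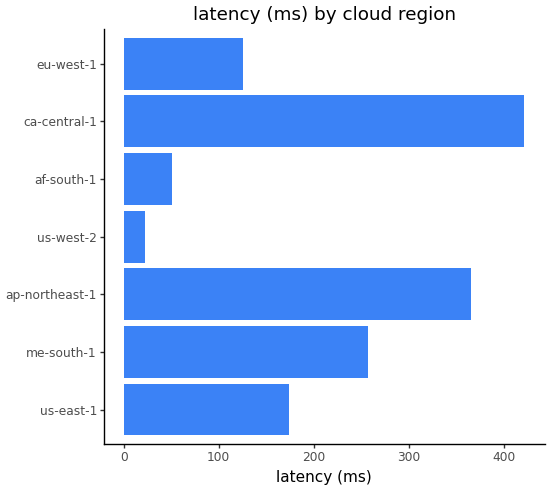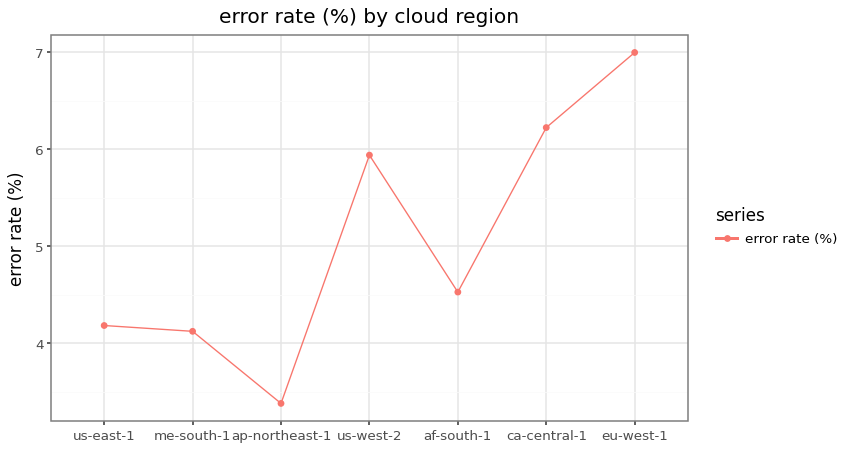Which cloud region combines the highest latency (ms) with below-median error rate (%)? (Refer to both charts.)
ap-northeast-1

Chart 2 median error rate (%) ≈ 5; below-median cloud regions: us-east-1, me-south-1, ap-northeast-1. Among those, ap-northeast-1 has the highest latency (ms) (≈ 350).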